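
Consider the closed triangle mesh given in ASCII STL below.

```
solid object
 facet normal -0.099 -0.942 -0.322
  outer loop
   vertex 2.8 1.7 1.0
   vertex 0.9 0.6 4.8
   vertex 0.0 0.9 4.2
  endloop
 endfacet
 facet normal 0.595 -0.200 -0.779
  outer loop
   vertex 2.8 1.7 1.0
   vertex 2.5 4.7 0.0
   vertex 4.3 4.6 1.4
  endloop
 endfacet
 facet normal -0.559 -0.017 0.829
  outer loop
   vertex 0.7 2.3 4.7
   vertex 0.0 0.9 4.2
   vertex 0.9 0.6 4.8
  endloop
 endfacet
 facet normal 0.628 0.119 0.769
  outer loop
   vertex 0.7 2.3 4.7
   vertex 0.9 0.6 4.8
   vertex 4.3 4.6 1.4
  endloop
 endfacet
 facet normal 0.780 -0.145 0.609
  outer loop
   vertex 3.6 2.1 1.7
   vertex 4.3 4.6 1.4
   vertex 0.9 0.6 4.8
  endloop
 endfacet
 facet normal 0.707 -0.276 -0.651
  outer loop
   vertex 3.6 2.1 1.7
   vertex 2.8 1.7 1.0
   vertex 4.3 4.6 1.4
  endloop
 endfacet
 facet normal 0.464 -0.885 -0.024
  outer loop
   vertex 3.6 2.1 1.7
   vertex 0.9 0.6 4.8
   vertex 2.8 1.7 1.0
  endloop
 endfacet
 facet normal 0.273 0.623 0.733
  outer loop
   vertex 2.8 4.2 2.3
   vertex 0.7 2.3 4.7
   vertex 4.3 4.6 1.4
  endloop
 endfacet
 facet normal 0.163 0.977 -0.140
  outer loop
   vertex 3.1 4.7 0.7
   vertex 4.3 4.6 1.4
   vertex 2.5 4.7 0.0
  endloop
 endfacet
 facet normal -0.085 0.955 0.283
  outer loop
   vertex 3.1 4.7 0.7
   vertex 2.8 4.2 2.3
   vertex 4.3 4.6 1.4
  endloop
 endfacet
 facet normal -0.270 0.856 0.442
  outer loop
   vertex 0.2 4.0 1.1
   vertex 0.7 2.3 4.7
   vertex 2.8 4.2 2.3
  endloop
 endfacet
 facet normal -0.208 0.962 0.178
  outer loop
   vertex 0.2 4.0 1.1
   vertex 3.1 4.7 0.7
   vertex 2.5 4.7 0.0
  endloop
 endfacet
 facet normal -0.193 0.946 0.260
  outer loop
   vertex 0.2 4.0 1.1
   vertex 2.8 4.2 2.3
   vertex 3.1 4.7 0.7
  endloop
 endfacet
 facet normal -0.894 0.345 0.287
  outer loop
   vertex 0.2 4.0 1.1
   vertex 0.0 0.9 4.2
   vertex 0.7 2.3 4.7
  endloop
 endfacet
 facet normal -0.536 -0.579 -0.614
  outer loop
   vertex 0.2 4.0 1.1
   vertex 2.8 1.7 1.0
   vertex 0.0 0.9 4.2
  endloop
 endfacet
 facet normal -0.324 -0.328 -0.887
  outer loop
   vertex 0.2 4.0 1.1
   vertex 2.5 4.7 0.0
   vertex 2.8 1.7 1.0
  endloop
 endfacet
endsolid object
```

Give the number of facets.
16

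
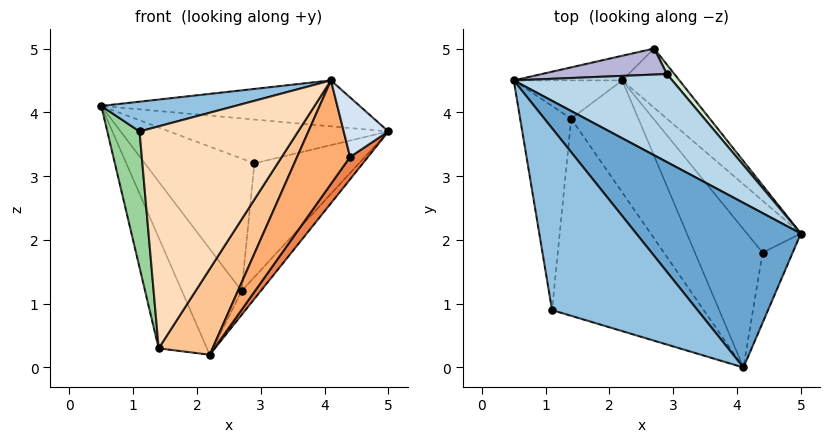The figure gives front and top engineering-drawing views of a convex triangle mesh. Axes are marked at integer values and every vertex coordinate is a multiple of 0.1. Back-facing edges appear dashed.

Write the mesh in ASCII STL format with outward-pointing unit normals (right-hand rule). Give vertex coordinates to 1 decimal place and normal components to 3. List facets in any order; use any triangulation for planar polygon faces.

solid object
 facet normal 0.223 0.262 0.939
  outer loop
   vertex 4.1 0.0 4.5
   vertex 5.0 2.1 3.7
   vertex 0.5 4.5 4.1
  endloop
 endfacet
 facet normal -0.298 -0.154 0.942
  outer loop
   vertex 1.1 0.9 3.7
   vertex 4.1 0.0 4.5
   vertex 0.5 4.5 4.1
  endloop
 endfacet
 facet normal 0.302 0.425 0.853
  outer loop
   vertex 2.9 4.6 3.2
   vertex 0.5 4.5 4.1
   vertex 5.0 2.1 3.7
  endloop
 endfacet
 facet normal 0.640 -0.497 -0.586
  outer loop
   vertex 4.4 1.8 3.3
   vertex 5.0 2.1 3.7
   vertex 4.1 0.0 4.5
  endloop
 endfacet
 facet normal 0.629 -0.307 -0.714
  outer loop
   vertex 4.4 1.8 3.3
   vertex 2.2 4.5 0.2
   vertex 5.0 2.1 3.7
  endloop
 endfacet
 facet normal 0.366 -0.558 -0.745
  outer loop
   vertex 4.4 1.8 3.3
   vertex 4.1 0.0 4.5
   vertex 2.2 4.5 0.2
  endloop
 endfacet
 facet normal 0.336 -0.573 -0.748
  outer loop
   vertex 1.4 3.9 0.3
   vertex 2.2 4.5 0.2
   vertex 4.1 0.0 4.5
  endloop
 endfacet
 facet normal -0.047 -0.747 -0.663
  outer loop
   vertex 1.4 3.9 0.3
   vertex 4.1 0.0 4.5
   vertex 1.1 0.9 3.7
  endloop
 endfacet
 facet normal -0.600 0.756 -0.261
  outer loop
   vertex 1.4 3.9 0.3
   vertex 0.5 4.5 4.1
   vertex 2.2 4.5 0.2
  endloop
 endfacet
 facet normal -0.968 -0.138 -0.208
  outer loop
   vertex 1.4 3.9 0.3
   vertex 1.1 0.9 3.7
   vertex 0.5 4.5 4.1
  endloop
 endfacet
 facet normal 0.829 0.210 -0.519
  outer loop
   vertex 2.7 5.0 1.2
   vertex 5.0 2.1 3.7
   vertex 2.2 4.5 0.2
  endloop
 endfacet
 facet normal 0.759 0.649 0.054
  outer loop
   vertex 2.7 5.0 1.2
   vertex 2.9 4.6 3.2
   vertex 5.0 2.1 3.7
  endloop
 endfacet
 facet normal -0.462 0.864 -0.201
  outer loop
   vertex 2.7 5.0 1.2
   vertex 2.2 4.5 0.2
   vertex 0.5 4.5 4.1
  endloop
 endfacet
 facet normal 0.032 0.981 0.193
  outer loop
   vertex 2.7 5.0 1.2
   vertex 0.5 4.5 4.1
   vertex 2.9 4.6 3.2
  endloop
 endfacet
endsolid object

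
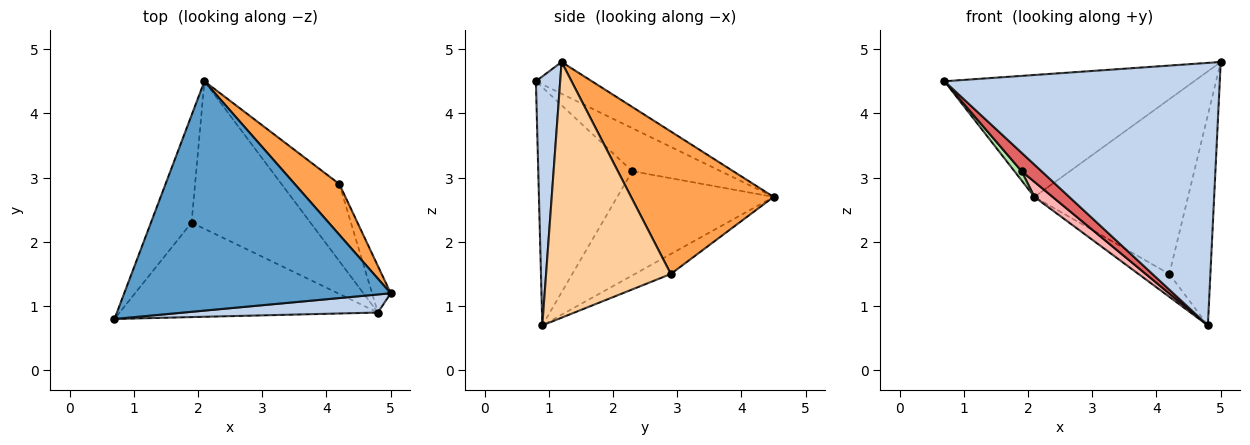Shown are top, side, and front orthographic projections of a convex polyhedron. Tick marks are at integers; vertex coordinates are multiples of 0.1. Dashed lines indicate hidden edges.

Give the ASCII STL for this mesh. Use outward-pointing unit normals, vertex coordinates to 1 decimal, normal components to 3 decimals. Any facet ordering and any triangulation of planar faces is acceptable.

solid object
 facet normal -0.105 0.467 0.878
  outer loop
   vertex 2.1 4.5 2.7
   vertex 0.7 0.8 4.5
   vertex 5.0 1.2 4.8
  endloop
 endfacet
 facet normal 0.088 -0.994 0.068
  outer loop
   vertex 4.8 0.9 0.7
   vertex 5.0 1.2 4.8
   vertex 0.7 0.8 4.5
  endloop
 endfacet
 facet normal 0.665 0.717 0.208
  outer loop
   vertex 4.2 2.9 1.5
   vertex 2.1 4.5 2.7
   vertex 5.0 1.2 4.8
  endloop
 endfacet
 facet normal 0.948 0.312 -0.069
  outer loop
   vertex 4.2 2.9 1.5
   vertex 5.0 1.2 4.8
   vertex 4.8 0.9 0.7
  endloop
 endfacet
 facet normal -0.315 0.270 -0.910
  outer loop
   vertex 4.2 2.9 1.5
   vertex 4.8 0.9 0.7
   vertex 2.1 4.5 2.7
  endloop
 endfacet
 facet normal -0.726 -0.059 -0.685
  outer loop
   vertex 1.9 2.3 3.1
   vertex 0.7 0.8 4.5
   vertex 2.1 4.5 2.7
  endloop
 endfacet
 facet normal -0.671 -0.142 -0.728
  outer loop
   vertex 1.9 2.3 3.1
   vertex 4.8 0.9 0.7
   vertex 0.7 0.8 4.5
  endloop
 endfacet
 facet normal -0.657 -0.077 -0.750
  outer loop
   vertex 1.9 2.3 3.1
   vertex 2.1 4.5 2.7
   vertex 4.8 0.9 0.7
  endloop
 endfacet
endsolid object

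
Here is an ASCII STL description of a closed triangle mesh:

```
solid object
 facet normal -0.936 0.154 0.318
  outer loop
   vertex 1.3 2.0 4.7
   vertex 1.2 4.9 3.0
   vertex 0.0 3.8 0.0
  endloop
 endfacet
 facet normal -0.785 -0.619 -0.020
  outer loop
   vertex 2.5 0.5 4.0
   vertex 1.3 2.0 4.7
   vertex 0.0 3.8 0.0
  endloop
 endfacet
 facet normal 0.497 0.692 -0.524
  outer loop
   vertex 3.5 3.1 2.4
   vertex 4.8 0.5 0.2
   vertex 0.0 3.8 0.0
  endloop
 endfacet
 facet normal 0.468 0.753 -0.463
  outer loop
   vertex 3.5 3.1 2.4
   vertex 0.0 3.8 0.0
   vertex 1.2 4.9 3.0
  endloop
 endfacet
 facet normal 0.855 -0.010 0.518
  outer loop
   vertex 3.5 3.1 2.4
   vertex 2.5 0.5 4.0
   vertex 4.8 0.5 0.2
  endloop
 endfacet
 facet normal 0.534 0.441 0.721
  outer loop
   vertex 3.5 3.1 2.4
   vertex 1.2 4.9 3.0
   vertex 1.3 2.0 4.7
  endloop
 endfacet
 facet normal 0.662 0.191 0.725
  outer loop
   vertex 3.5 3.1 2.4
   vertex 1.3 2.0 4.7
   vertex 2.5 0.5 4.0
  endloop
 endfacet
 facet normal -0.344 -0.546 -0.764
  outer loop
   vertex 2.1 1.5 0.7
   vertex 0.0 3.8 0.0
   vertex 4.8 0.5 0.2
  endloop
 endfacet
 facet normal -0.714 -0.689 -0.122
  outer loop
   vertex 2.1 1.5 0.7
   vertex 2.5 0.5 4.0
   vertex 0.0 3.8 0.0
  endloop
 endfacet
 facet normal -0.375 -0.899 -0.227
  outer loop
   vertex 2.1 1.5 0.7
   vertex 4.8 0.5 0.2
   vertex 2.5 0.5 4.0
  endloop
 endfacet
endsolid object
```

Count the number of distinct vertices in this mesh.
7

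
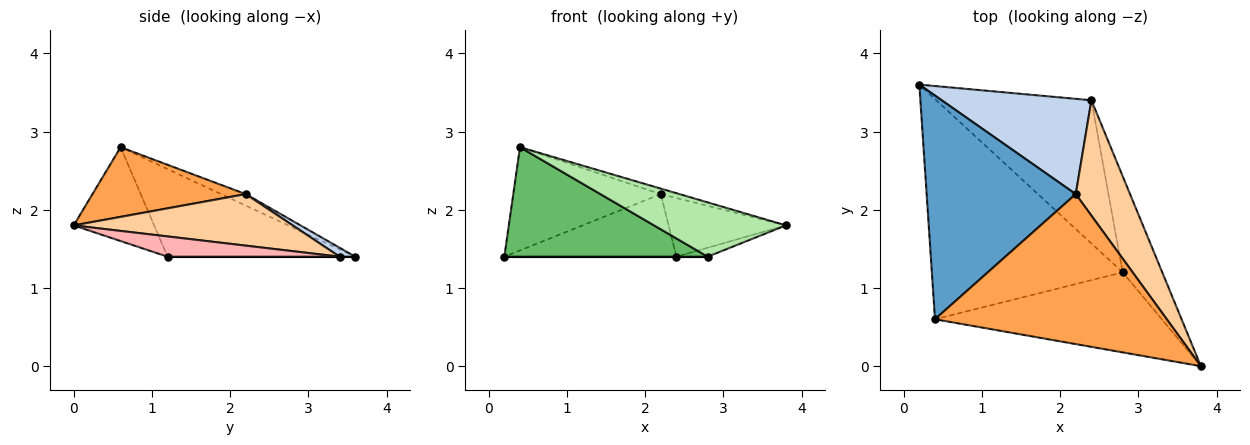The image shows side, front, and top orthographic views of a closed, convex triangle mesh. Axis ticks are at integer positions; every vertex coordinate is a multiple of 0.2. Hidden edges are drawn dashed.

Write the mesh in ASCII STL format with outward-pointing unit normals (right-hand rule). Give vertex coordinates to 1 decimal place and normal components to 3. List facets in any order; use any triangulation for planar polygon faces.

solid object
 facet normal -0.070 0.418 0.906
  outer loop
   vertex 2.2 2.2 2.2
   vertex 0.2 3.6 1.4
   vertex 0.4 0.6 2.8
  endloop
 endfacet
 facet normal 0.050 0.548 0.835
  outer loop
   vertex 2.2 2.2 2.2
   vertex 2.4 3.4 1.4
   vertex 0.2 3.6 1.4
  endloop
 endfacet
 facet normal 0.288 0.035 0.957
  outer loop
   vertex 2.2 2.2 2.2
   vertex 0.4 0.6 2.8
   vertex 3.8 0.0 1.8
  endloop
 endfacet
 facet normal 0.646 0.346 0.681
  outer loop
   vertex 2.2 2.2 2.2
   vertex 3.8 0.0 1.8
   vertex 2.4 3.4 1.4
  endloop
 endfacet
 facet normal -0.380 -0.412 -0.828
  outer loop
   vertex 2.8 1.2 1.4
   vertex 0.4 0.6 2.8
   vertex 0.2 3.6 1.4
  endloop
 endfacet
 facet normal -0.324 -0.531 -0.783
  outer loop
   vertex 2.8 1.2 1.4
   vertex 3.8 0.0 1.8
   vertex 0.4 0.6 2.8
  endloop
 endfacet
 facet normal 0.000 0.000 -1.000
  outer loop
   vertex 2.8 1.2 1.4
   vertex 0.2 3.6 1.4
   vertex 2.4 3.4 1.4
  endloop
 endfacet
 facet normal 0.454 0.083 -0.887
  outer loop
   vertex 2.8 1.2 1.4
   vertex 2.4 3.4 1.4
   vertex 3.8 0.0 1.8
  endloop
 endfacet
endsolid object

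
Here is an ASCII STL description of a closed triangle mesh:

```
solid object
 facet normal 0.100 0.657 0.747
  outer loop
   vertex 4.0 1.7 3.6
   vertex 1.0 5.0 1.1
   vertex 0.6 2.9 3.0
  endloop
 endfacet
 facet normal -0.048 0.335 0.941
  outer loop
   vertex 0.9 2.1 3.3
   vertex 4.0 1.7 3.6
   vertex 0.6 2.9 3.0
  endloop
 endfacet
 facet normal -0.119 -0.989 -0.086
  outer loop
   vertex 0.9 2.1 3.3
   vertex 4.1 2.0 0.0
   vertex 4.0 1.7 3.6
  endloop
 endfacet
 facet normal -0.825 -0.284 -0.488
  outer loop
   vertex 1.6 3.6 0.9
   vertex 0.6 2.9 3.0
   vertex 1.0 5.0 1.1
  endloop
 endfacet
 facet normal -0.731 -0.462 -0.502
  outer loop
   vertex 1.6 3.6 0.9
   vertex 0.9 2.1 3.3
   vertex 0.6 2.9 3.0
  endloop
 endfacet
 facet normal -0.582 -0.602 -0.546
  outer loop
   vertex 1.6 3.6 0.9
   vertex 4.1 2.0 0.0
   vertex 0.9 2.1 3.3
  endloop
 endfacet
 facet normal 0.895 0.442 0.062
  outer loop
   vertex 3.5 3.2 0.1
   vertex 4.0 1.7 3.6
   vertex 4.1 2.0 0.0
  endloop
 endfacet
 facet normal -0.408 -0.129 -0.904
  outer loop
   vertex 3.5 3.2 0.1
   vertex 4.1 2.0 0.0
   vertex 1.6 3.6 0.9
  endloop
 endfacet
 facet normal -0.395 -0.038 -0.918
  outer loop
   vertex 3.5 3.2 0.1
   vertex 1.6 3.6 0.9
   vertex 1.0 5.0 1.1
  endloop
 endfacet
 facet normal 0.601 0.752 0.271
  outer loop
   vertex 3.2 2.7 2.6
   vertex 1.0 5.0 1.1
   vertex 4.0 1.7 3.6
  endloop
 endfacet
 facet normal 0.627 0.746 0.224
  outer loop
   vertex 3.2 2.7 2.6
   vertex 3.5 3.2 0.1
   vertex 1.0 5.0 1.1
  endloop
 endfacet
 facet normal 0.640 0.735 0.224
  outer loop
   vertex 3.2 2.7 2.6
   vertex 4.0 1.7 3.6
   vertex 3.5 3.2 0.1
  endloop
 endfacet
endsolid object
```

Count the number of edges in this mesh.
18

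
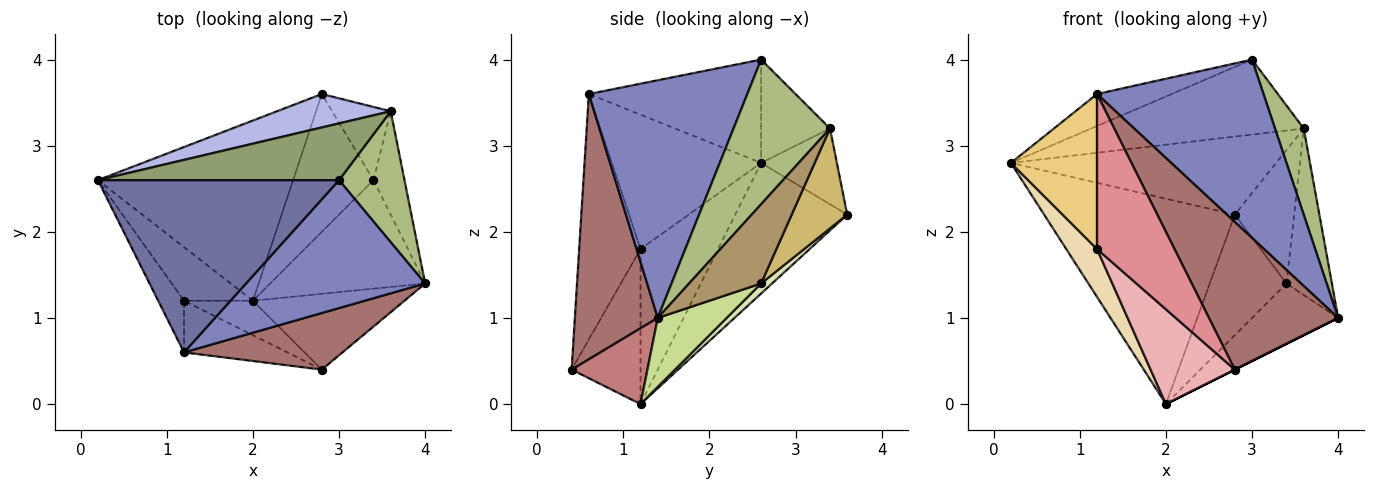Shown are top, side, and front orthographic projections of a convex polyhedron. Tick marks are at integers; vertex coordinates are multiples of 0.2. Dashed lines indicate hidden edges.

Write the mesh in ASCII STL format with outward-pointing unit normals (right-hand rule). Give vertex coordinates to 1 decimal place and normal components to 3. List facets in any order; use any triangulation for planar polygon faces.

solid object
 facet normal -0.388 0.168 0.906
  outer loop
   vertex 1.2 0.6 3.6
   vertex 3.0 2.6 4.0
   vertex 0.2 2.6 2.8
  endloop
 endfacet
 facet normal 0.612 -0.643 0.461
  outer loop
   vertex 1.2 0.6 3.6
   vertex 4.0 1.4 1.0
   vertex 3.0 2.6 4.0
  endloop
 endfacet
 facet normal -0.404 0.688 -0.603
  outer loop
   vertex 2.0 1.2 0.0
   vertex 0.2 2.6 2.8
   vertex 2.8 3.6 2.2
  endloop
 endfacet
 facet normal -0.254 0.889 0.381
  outer loop
   vertex 3.6 3.4 3.2
   vertex 2.8 3.6 2.2
   vertex 0.2 2.6 2.8
  endloop
 endfacet
 facet normal -0.250 0.772 0.584
  outer loop
   vertex 3.6 3.4 3.2
   vertex 0.2 2.6 2.8
   vertex 3.0 2.6 4.0
  endloop
 endfacet
 facet normal 0.879 -0.262 0.398
  outer loop
   vertex 3.6 3.4 3.2
   vertex 3.0 2.6 4.0
   vertex 4.0 1.4 1.0
  endloop
 endfacet
 facet normal 0.362 0.453 -0.815
  outer loop
   vertex 3.4 2.6 1.4
   vertex 4.0 1.4 1.0
   vertex 2.0 1.2 0.0
  endloop
 endfacet
 facet normal 0.094 0.656 -0.749
  outer loop
   vertex 3.4 2.6 1.4
   vertex 2.0 1.2 0.0
   vertex 2.8 3.6 2.2
  endloop
 endfacet
 facet normal 0.803 0.506 -0.314
  outer loop
   vertex 3.4 2.6 1.4
   vertex 3.6 3.4 3.2
   vertex 4.0 1.4 1.0
  endloop
 endfacet
 facet normal 0.634 0.678 -0.372
  outer loop
   vertex 3.4 2.6 1.4
   vertex 2.8 3.6 2.2
   vertex 3.6 3.4 3.2
  endloop
 endfacet
 facet normal -0.854 -0.493 -0.164
  outer loop
   vertex 1.2 1.2 1.8
   vertex 1.2 0.6 3.6
   vertex 0.2 2.6 2.8
  endloop
 endfacet
 facet normal -0.859 -0.341 -0.382
  outer loop
   vertex 1.2 1.2 1.8
   vertex 0.2 2.6 2.8
   vertex 2.0 1.2 0.0
  endloop
 endfacet
 facet normal 0.514 -0.801 0.307
  outer loop
   vertex 2.8 0.4 0.4
   vertex 4.0 1.4 1.0
   vertex 1.2 0.6 3.6
  endloop
 endfacet
 facet normal 0.447 0.000 -0.894
  outer loop
   vertex 2.8 0.4 0.4
   vertex 2.0 1.2 0.0
   vertex 4.0 1.4 1.0
  endloop
 endfacet
 facet normal -0.601 -0.759 -0.253
  outer loop
   vertex 2.8 0.4 0.4
   vertex 1.2 0.6 3.6
   vertex 1.2 1.2 1.8
  endloop
 endfacet
 facet normal -0.610 -0.745 -0.271
  outer loop
   vertex 2.8 0.4 0.4
   vertex 1.2 1.2 1.8
   vertex 2.0 1.2 0.0
  endloop
 endfacet
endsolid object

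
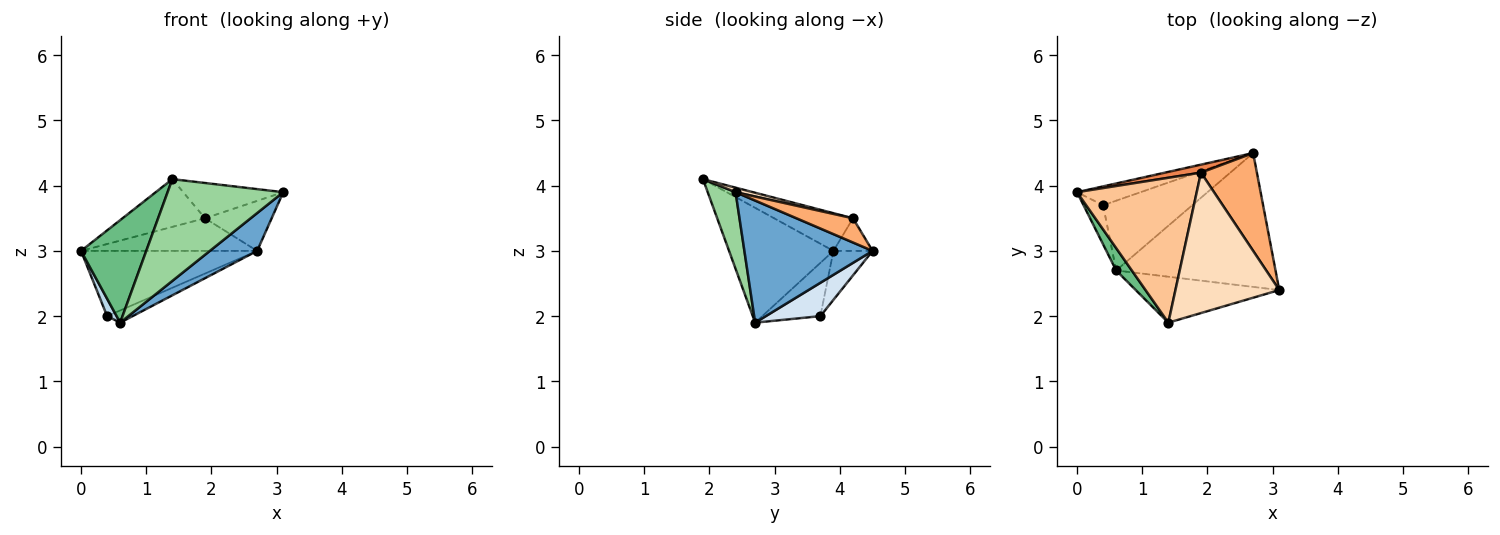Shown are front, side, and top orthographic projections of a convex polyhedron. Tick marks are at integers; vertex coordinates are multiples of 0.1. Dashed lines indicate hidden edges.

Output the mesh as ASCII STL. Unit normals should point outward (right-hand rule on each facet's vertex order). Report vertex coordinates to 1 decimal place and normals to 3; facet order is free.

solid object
 facet normal 0.593 -0.219 -0.775
  outer loop
   vertex 0.6 2.7 1.9
   vertex 2.7 4.5 3.0
   vertex 3.1 2.4 3.9
  endloop
 endfacet
 facet normal -0.209 0.940 -0.271
  outer loop
   vertex 0.4 3.7 2.0
   vertex 0.0 3.9 3.0
   vertex 2.7 4.5 3.0
  endloop
 endfacet
 facet normal -0.928 -0.151 -0.341
  outer loop
   vertex 0.4 3.7 2.0
   vertex 0.6 2.7 1.9
   vertex 0.0 3.9 3.0
  endloop
 endfacet
 facet normal 0.346 0.162 -0.924
  outer loop
   vertex 0.4 3.7 2.0
   vertex 2.7 4.5 3.0
   vertex 0.6 2.7 1.9
  endloop
 endfacet
 facet normal -0.211 0.950 0.232
  outer loop
   vertex 1.9 4.2 3.5
   vertex 2.7 4.5 3.0
   vertex 0.0 3.9 3.0
  endloop
 endfacet
 facet normal 0.360 0.425 0.831
  outer loop
   vertex 1.9 4.2 3.5
   vertex 3.1 2.4 3.9
   vertex 2.7 4.5 3.0
  endloop
 endfacet
 facet normal -0.287 0.300 0.910
  outer loop
   vertex 1.4 1.9 4.1
   vertex 1.9 4.2 3.5
   vertex 0.0 3.9 3.0
  endloop
 endfacet
 facet normal 0.042 0.244 0.969
  outer loop
   vertex 1.4 1.9 4.1
   vertex 3.1 2.4 3.9
   vertex 1.9 4.2 3.5
  endloop
 endfacet
 facet normal -0.842 -0.526 0.115
  outer loop
   vertex 1.4 1.9 4.1
   vertex 0.0 3.9 3.0
   vertex 0.6 2.7 1.9
  endloop
 endfacet
 facet normal 0.215 -0.890 -0.402
  outer loop
   vertex 1.4 1.9 4.1
   vertex 0.6 2.7 1.9
   vertex 3.1 2.4 3.9
  endloop
 endfacet
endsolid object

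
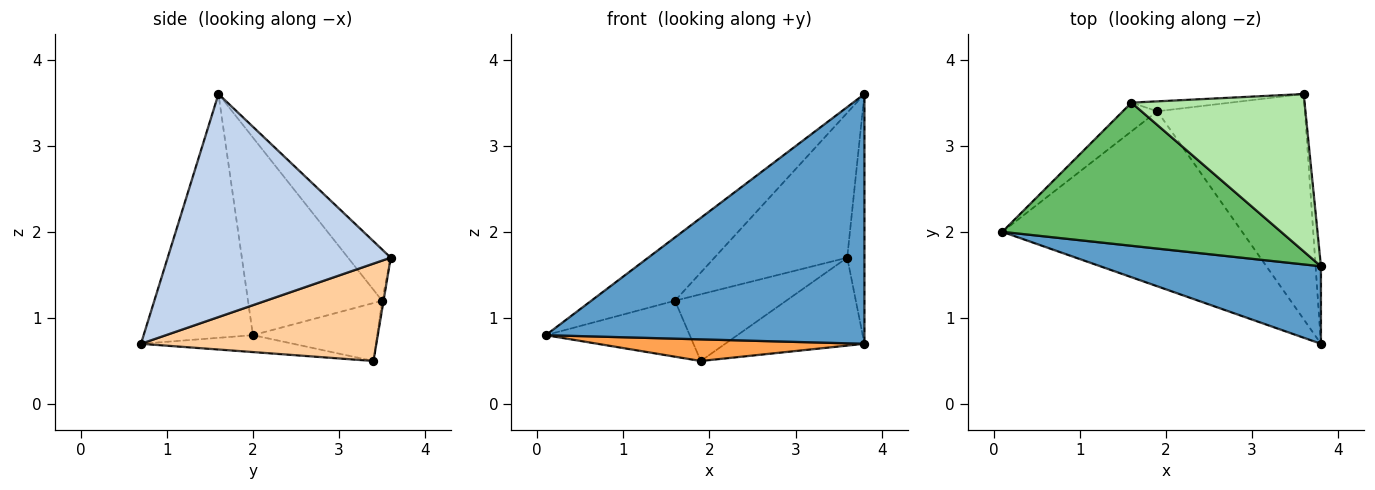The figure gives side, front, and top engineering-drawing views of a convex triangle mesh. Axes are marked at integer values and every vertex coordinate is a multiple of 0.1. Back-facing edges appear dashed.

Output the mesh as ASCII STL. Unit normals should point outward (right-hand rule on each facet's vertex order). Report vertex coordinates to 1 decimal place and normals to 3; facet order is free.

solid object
 facet normal -0.311 -0.908 0.282
  outer loop
   vertex 3.8 0.7 0.7
   vertex 3.8 1.6 3.6
   vertex 0.1 2.0 0.8
  endloop
 endfacet
 facet normal 0.997 0.077 -0.024
  outer loop
   vertex 3.8 0.7 0.7
   vertex 3.6 3.6 1.7
   vertex 3.8 1.6 3.6
  endloop
 endfacet
 facet normal -0.070 -0.122 -0.990
  outer loop
   vertex 1.9 3.4 0.5
   vertex 3.8 0.7 0.7
   vertex 0.1 2.0 0.8
  endloop
 endfacet
 facet normal 0.524 0.310 -0.794
  outer loop
   vertex 1.9 3.4 0.5
   vertex 3.6 3.6 1.7
   vertex 3.8 0.7 0.7
  endloop
 endfacet
 facet normal -0.544 0.339 0.767
  outer loop
   vertex 1.6 3.5 1.2
   vertex 0.1 2.0 0.8
   vertex 3.8 1.6 3.6
  endloop
 endfacet
 facet normal -0.213 0.662 0.719
  outer loop
   vertex 1.6 3.5 1.2
   vertex 3.8 1.6 3.6
   vertex 3.6 3.6 1.7
  endloop
 endfacet
 facet normal -0.609 0.706 -0.362
  outer loop
   vertex 1.6 3.5 1.2
   vertex 1.9 3.4 0.5
   vertex 0.1 2.0 0.8
  endloop
 endfacet
 facet normal -0.013 0.989 -0.147
  outer loop
   vertex 1.6 3.5 1.2
   vertex 3.6 3.6 1.7
   vertex 1.9 3.4 0.5
  endloop
 endfacet
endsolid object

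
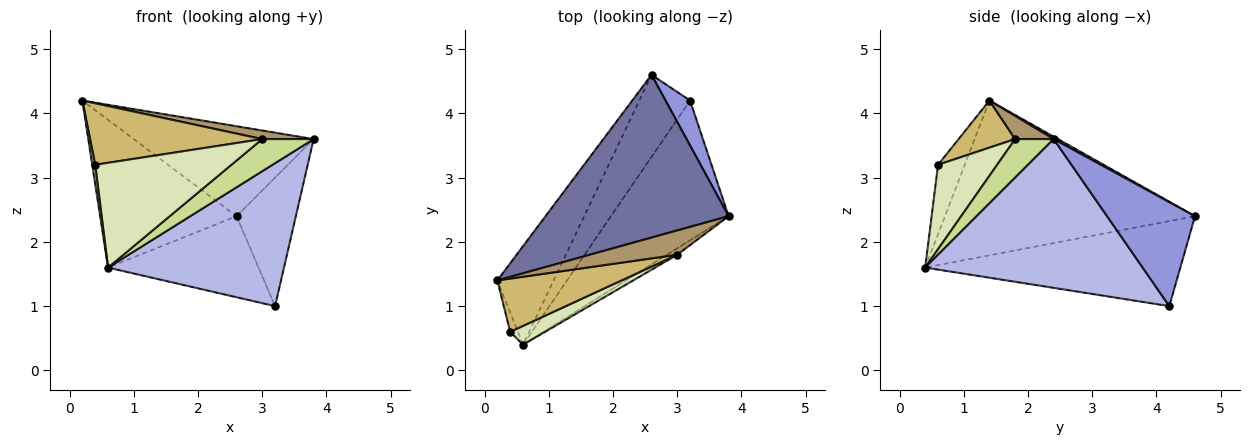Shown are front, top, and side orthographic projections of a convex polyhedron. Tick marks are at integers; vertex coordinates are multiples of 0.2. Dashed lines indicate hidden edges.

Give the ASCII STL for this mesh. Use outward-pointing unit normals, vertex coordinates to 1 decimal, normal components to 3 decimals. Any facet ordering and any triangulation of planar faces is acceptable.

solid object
 facet normal 0.012 0.484 0.875
  outer loop
   vertex 2.6 4.6 2.4
   vertex 0.2 1.4 4.2
   vertex 3.8 2.4 3.6
  endloop
 endfacet
 facet normal -0.836 0.456 -0.304
  outer loop
   vertex 0.6 0.4 1.6
   vertex 0.2 1.4 4.2
   vertex 2.6 4.6 2.4
  endloop
 endfacet
 facet normal 0.814 0.549 0.192
  outer loop
   vertex 3.2 4.2 1.0
   vertex 2.6 4.6 2.4
   vertex 3.8 2.4 3.6
  endloop
 endfacet
 facet normal 0.662 -0.536 -0.524
  outer loop
   vertex 3.2 4.2 1.0
   vertex 3.8 2.4 3.6
   vertex 0.6 0.4 1.6
  endloop
 endfacet
 facet normal -0.766 0.452 -0.457
  outer loop
   vertex 3.2 4.2 1.0
   vertex 0.6 0.4 1.6
   vertex 2.6 4.6 2.4
  endloop
 endfacet
 facet normal -0.988 -0.110 -0.110
  outer loop
   vertex 0.4 0.6 3.2
   vertex 0.2 1.4 4.2
   vertex 0.6 0.4 1.6
  endloop
 endfacet
 facet normal 0.592 -0.790 -0.158
  outer loop
   vertex 3.0 1.8 3.6
   vertex 0.6 0.4 1.6
   vertex 3.8 2.4 3.6
  endloop
 endfacet
 facet normal 0.393 -0.905 0.162
  outer loop
   vertex 3.0 1.8 3.6
   vertex 0.4 0.6 3.2
   vertex 0.6 0.4 1.6
  endloop
 endfacet
 facet normal 0.242 -0.323 0.915
  outer loop
   vertex 3.0 1.8 3.6
   vertex 3.8 2.4 3.6
   vertex 0.2 1.4 4.2
  endloop
 endfacet
 facet normal 0.241 -0.734 0.635
  outer loop
   vertex 3.0 1.8 3.6
   vertex 0.2 1.4 4.2
   vertex 0.4 0.6 3.2
  endloop
 endfacet
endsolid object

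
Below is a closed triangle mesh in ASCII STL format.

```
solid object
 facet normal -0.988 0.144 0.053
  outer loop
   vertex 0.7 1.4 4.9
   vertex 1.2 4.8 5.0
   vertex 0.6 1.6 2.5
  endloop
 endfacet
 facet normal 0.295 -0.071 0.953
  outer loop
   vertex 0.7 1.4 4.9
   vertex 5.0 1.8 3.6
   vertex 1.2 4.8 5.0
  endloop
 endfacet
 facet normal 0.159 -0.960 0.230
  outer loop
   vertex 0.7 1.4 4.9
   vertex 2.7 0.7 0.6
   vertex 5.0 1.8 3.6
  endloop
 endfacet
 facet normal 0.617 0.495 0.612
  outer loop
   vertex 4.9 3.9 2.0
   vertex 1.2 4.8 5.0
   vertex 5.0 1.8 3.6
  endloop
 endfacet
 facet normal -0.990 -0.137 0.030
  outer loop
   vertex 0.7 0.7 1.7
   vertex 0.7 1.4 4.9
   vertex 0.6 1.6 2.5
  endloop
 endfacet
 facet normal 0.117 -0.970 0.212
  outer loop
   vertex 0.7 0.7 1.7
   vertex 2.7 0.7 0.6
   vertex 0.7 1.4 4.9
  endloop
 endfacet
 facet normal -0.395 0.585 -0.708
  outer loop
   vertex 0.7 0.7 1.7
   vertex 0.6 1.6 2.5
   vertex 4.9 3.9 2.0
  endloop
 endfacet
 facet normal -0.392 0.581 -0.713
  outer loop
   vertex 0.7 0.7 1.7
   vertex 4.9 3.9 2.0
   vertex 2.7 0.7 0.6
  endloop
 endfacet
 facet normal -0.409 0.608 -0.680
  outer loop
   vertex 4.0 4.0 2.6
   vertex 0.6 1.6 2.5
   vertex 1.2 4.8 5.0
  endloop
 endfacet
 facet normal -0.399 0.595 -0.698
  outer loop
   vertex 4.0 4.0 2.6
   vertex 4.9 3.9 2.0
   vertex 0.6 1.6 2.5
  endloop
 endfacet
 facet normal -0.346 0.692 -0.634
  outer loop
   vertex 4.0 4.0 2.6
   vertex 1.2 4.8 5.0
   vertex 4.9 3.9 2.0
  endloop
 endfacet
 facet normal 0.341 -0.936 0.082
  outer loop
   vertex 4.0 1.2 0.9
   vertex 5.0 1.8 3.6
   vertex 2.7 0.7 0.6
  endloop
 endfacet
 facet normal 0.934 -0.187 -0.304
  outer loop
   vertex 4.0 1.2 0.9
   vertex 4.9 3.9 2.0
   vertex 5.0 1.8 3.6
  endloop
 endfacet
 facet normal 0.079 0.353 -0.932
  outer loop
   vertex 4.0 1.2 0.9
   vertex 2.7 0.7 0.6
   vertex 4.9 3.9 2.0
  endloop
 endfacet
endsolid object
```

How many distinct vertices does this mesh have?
9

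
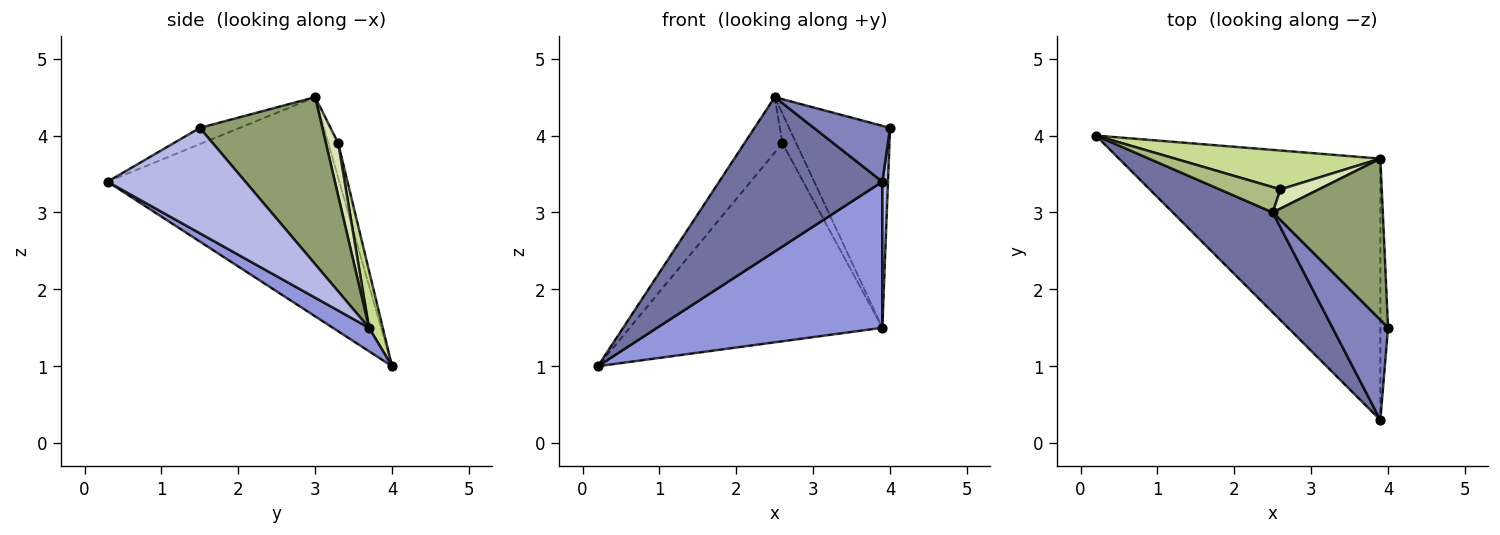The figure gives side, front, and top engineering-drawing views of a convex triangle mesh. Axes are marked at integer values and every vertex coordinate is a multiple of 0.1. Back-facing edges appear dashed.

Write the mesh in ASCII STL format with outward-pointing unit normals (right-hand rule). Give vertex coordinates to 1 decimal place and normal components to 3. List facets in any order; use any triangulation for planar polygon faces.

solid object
 facet normal -0.766 -0.540 0.349
  outer loop
   vertex 2.5 3.0 4.5
   vertex 0.2 4.0 1.0
   vertex 3.9 0.3 3.4
  endloop
 endfacet
 facet normal -0.247 -0.473 0.846
  outer loop
   vertex 2.5 3.0 4.5
   vertex 3.9 0.3 3.4
   vertex 4.0 1.5 4.1
  endloop
 endfacet
 facet normal 0.078 -0.486 -0.870
  outer loop
   vertex 3.9 3.7 1.5
   vertex 3.9 0.3 3.4
   vertex 0.2 4.0 1.0
  endloop
 endfacet
 facet normal 0.997 -0.041 -0.073
  outer loop
   vertex 3.9 3.7 1.5
   vertex 4.0 1.5 4.1
   vertex 3.9 0.3 3.4
  endloop
 endfacet
 facet normal 0.688 0.567 0.453
  outer loop
   vertex 3.9 3.7 1.5
   vertex 2.5 3.0 4.5
   vertex 4.0 1.5 4.1
  endloop
 endfacet
 facet normal -0.230 0.885 0.404
  outer loop
   vertex 2.6 3.3 3.9
   vertex 0.2 4.0 1.0
   vertex 2.5 3.0 4.5
  endloop
 endfacet
 facet normal 0.053 0.980 0.192
  outer loop
   vertex 2.6 3.3 3.9
   vertex 3.9 3.7 1.5
   vertex 0.2 4.0 1.0
  endloop
 endfacet
 facet normal 0.598 0.673 0.436
  outer loop
   vertex 2.6 3.3 3.9
   vertex 2.5 3.0 4.5
   vertex 3.9 3.7 1.5
  endloop
 endfacet
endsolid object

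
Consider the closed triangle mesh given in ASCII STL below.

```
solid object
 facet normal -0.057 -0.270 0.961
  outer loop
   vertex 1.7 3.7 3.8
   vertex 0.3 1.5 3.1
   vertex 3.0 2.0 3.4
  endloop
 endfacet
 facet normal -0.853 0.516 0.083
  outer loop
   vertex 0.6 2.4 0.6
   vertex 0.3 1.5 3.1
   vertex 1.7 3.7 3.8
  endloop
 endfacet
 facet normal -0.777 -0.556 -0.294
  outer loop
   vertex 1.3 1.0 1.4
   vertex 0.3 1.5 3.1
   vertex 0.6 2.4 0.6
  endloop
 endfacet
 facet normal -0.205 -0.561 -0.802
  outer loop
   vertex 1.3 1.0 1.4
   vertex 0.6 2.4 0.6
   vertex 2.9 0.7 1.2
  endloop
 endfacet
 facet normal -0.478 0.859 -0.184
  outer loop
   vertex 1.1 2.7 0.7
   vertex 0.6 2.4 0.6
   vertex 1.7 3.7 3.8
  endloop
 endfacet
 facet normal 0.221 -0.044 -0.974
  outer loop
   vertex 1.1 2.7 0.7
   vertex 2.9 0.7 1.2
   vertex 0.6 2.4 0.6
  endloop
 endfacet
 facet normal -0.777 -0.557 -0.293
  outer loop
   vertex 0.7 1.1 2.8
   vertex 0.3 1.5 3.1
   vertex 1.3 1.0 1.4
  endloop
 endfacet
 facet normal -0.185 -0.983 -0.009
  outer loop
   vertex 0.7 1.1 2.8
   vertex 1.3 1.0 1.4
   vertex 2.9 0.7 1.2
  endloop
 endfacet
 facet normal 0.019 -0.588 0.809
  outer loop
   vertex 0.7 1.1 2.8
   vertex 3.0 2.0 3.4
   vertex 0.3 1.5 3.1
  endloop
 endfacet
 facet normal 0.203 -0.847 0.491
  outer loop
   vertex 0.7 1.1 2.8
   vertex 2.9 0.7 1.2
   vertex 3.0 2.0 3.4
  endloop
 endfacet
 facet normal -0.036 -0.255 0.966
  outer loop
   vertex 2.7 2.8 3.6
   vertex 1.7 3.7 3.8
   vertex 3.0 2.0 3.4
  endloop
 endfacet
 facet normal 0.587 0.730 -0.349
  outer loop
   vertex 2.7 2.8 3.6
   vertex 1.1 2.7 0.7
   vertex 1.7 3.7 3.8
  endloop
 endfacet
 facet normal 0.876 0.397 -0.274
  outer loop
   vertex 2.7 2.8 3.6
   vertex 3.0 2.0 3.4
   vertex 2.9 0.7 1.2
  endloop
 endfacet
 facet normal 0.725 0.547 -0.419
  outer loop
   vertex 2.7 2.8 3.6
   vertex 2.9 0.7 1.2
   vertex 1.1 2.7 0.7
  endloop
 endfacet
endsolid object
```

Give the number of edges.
21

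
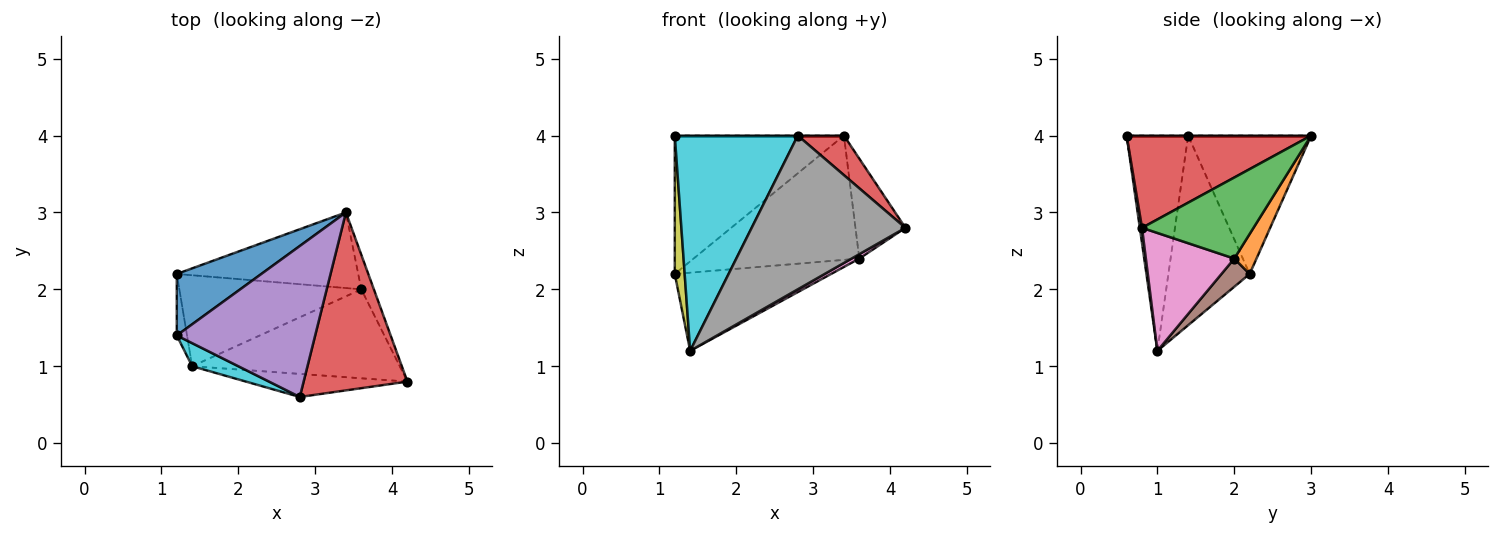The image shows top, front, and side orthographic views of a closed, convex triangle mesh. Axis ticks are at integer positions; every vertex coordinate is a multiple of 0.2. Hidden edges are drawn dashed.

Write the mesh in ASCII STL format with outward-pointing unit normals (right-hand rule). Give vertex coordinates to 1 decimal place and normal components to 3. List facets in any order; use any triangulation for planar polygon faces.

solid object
 facet normal -0.554 0.761 0.338
  outer loop
   vertex 1.2 1.4 4.0
   vertex 3.4 3.0 4.0
   vertex 1.2 2.2 2.2
  endloop
 endfacet
 facet normal 0.114 0.849 -0.516
  outer loop
   vertex 3.6 2.0 2.4
   vertex 1.2 2.2 2.2
   vertex 3.4 3.0 4.0
  endloop
 endfacet
 facet normal 0.903 0.405 -0.140
  outer loop
   vertex 3.6 2.0 2.4
   vertex 3.4 3.0 4.0
   vertex 4.2 0.8 2.8
  endloop
 endfacet
 facet normal 0.655 -0.164 0.737
  outer loop
   vertex 2.8 0.6 4.0
   vertex 4.2 0.8 2.8
   vertex 3.4 3.0 4.0
  endloop
 endfacet
 facet normal 0.000 0.000 1.000
  outer loop
   vertex 2.8 0.6 4.0
   vertex 3.4 3.0 4.0
   vertex 1.2 1.4 4.0
  endloop
 endfacet
 facet normal 0.117 0.647 -0.753
  outer loop
   vertex 1.4 1.0 1.2
   vertex 1.2 2.2 2.2
   vertex 3.6 2.0 2.4
  endloop
 endfacet
 facet normal 0.493 -0.043 -0.869
  outer loop
   vertex 1.4 1.0 1.2
   vertex 3.6 2.0 2.4
   vertex 4.2 0.8 2.8
  endloop
 endfacet
 facet normal 0.014 -0.989 -0.148
  outer loop
   vertex 1.4 1.0 1.2
   vertex 4.2 0.8 2.8
   vertex 2.8 0.6 4.0
  endloop
 endfacet
 facet normal -0.991 -0.121 -0.054
  outer loop
   vertex 1.4 1.0 1.2
   vertex 1.2 1.4 4.0
   vertex 1.2 2.2 2.2
  endloop
 endfacet
 facet normal -0.445 -0.890 0.095
  outer loop
   vertex 1.4 1.0 1.2
   vertex 2.8 0.6 4.0
   vertex 1.2 1.4 4.0
  endloop
 endfacet
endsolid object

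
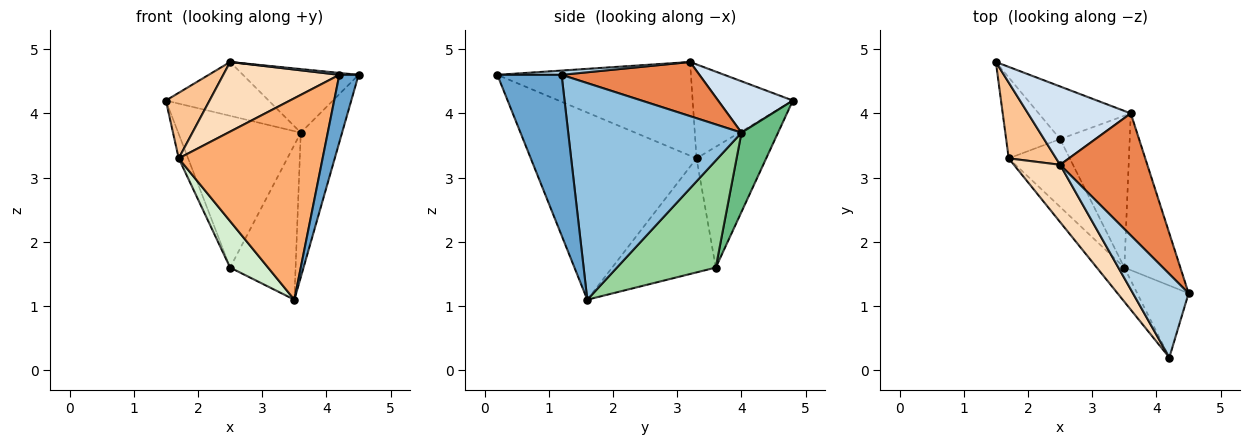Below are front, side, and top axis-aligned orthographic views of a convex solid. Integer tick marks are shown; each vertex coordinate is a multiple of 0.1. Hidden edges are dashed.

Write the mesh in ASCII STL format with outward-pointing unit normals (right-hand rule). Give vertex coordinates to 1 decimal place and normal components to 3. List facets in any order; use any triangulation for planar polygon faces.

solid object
 facet normal 0.916 -0.275 -0.293
  outer loop
   vertex 3.5 1.6 1.1
   vertex 4.5 1.2 4.6
   vertex 4.2 0.2 4.6
  endloop
 endfacet
 facet normal 0.943 0.225 -0.244
  outer loop
   vertex 3.6 4.0 3.7
   vertex 4.5 1.2 4.6
   vertex 3.5 1.6 1.1
  endloop
 endfacet
 facet normal 0.077 -0.023 0.997
  outer loop
   vertex 2.5 3.2 4.8
   vertex 4.2 0.2 4.6
   vertex 4.5 1.2 4.6
  endloop
 endfacet
 facet normal 0.381 0.524 0.762
  outer loop
   vertex 2.5 3.2 4.8
   vertex 3.6 4.0 3.7
   vertex 1.5 4.8 4.2
  endloop
 endfacet
 facet normal 0.482 0.405 0.777
  outer loop
   vertex 2.5 3.2 4.8
   vertex 4.5 1.2 4.6
   vertex 3.6 4.0 3.7
  endloop
 endfacet
 facet normal -0.750 -0.652 -0.111
  outer loop
   vertex 1.7 3.3 3.3
   vertex 3.5 1.6 1.1
   vertex 4.2 0.2 4.6
  endloop
 endfacet
 facet normal -0.832 -0.363 0.420
  outer loop
   vertex 1.7 3.3 3.3
   vertex 2.5 3.2 4.8
   vertex 1.5 4.8 4.2
  endloop
 endfacet
 facet normal -0.790 -0.474 0.390
  outer loop
   vertex 1.7 3.3 3.3
   vertex 4.2 0.2 4.6
   vertex 2.5 3.2 4.8
  endloop
 endfacet
 facet normal 0.271 0.909 -0.315
  outer loop
   vertex 2.5 3.6 1.6
   vertex 1.5 4.8 4.2
   vertex 3.6 4.0 3.7
  endloop
 endfacet
 facet normal 0.733 0.486 -0.476
  outer loop
   vertex 2.5 3.6 1.6
   vertex 3.6 4.0 3.7
   vertex 3.5 1.6 1.1
  endloop
 endfacet
 facet normal -0.906 0.122 -0.405
  outer loop
   vertex 2.5 3.6 1.6
   vertex 1.7 3.3 3.3
   vertex 1.5 4.8 4.2
  endloop
 endfacet
 facet normal -0.839 -0.307 -0.449
  outer loop
   vertex 2.5 3.6 1.6
   vertex 3.5 1.6 1.1
   vertex 1.7 3.3 3.3
  endloop
 endfacet
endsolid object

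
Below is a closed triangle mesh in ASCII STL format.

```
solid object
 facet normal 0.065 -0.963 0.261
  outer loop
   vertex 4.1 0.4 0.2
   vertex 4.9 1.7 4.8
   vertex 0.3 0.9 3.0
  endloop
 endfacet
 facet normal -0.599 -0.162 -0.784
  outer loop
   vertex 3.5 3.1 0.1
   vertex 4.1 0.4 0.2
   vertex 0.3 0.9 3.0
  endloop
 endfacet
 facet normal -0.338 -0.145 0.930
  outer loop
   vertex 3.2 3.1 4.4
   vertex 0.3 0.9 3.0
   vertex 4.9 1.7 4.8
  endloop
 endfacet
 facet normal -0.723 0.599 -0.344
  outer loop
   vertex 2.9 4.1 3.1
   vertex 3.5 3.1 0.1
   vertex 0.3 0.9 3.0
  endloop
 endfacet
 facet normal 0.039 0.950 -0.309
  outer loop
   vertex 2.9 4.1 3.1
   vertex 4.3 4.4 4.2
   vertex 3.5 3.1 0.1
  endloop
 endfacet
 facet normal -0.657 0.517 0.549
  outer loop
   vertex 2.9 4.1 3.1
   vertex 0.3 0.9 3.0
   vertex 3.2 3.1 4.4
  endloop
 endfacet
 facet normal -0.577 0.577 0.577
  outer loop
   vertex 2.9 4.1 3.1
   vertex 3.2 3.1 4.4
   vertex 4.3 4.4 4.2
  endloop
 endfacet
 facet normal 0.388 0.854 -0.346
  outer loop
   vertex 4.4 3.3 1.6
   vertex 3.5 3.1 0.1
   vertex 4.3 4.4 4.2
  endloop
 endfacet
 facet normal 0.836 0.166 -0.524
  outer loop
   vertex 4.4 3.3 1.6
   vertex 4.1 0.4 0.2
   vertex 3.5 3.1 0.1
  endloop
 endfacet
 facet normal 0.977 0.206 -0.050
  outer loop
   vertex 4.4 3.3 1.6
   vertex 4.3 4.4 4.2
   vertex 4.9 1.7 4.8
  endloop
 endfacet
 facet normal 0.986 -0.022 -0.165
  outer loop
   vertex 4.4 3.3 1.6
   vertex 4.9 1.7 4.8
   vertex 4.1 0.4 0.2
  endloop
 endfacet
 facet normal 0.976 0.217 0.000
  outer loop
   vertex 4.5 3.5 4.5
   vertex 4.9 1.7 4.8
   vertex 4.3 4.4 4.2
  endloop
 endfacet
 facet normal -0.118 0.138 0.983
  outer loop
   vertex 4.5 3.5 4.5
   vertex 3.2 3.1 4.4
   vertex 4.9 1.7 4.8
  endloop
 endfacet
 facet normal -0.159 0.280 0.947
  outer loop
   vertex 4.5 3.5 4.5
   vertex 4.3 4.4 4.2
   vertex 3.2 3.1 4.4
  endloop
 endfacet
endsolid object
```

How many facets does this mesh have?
14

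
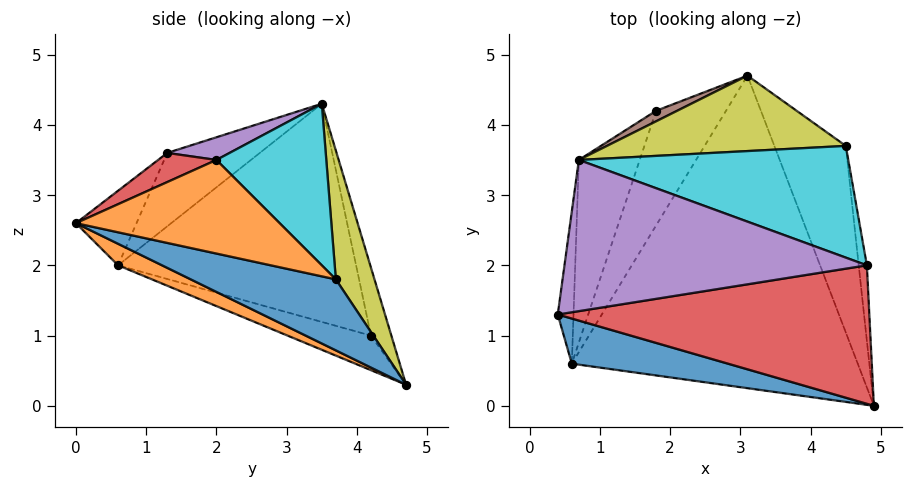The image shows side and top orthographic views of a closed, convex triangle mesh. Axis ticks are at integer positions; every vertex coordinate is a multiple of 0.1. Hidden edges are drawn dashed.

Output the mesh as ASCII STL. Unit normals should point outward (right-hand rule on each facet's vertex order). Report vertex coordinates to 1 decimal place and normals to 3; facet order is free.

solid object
 facet normal -0.179 -0.909 0.375
  outer loop
   vertex 0.6 0.6 2.0
   vertex 4.9 0.0 2.6
   vertex 0.4 1.3 3.6
  endloop
 endfacet
 facet normal 0.068 -0.417 -0.906
  outer loop
   vertex 0.6 0.6 2.0
   vertex 3.1 4.7 0.3
   vertex 4.9 0.0 2.6
  endloop
 endfacet
 facet normal -0.959 0.196 -0.206
  outer loop
   vertex 0.6 0.6 2.0
   vertex 0.4 1.3 3.6
   vertex 0.7 3.5 4.3
  endloop
 endfacet
 facet normal 0.085 -0.405 0.910
  outer loop
   vertex 4.8 2.0 3.5
   vertex 0.4 1.3 3.6
   vertex 4.9 0.0 2.6
  endloop
 endfacet
 facet normal 0.071 -0.311 0.948
  outer loop
   vertex 4.8 2.0 3.5
   vertex 0.7 3.5 4.3
   vertex 0.4 1.3 3.6
  endloop
 endfacet
 facet normal -0.312 0.945 0.097
  outer loop
   vertex 1.8 4.2 1.0
   vertex 0.7 3.5 4.3
   vertex 3.1 4.7 0.3
  endloop
 endfacet
 facet normal -0.441 -0.101 -0.892
  outer loop
   vertex 1.8 4.2 1.0
   vertex 3.1 4.7 0.3
   vertex 0.6 0.6 2.0
  endloop
 endfacet
 facet normal -0.935 0.239 -0.261
  outer loop
   vertex 1.8 4.2 1.0
   vertex 0.6 0.6 2.0
   vertex 0.7 3.5 4.3
  endloop
 endfacet
 facet normal 0.214 0.893 0.396
  outer loop
   vertex 4.5 3.7 1.8
   vertex 3.1 4.7 0.3
   vertex 0.7 3.5 4.3
  endloop
 endfacet
 facet normal 0.373 0.688 0.622
  outer loop
   vertex 4.5 3.7 1.8
   vertex 0.7 3.5 4.3
   vertex 4.8 2.0 3.5
  endloop
 endfacet
 facet normal 0.703 -0.077 -0.707
  outer loop
   vertex 4.5 3.7 1.8
   vertex 4.9 0.0 2.6
   vertex 3.1 4.7 0.3
  endloop
 endfacet
 facet normal 0.992 0.089 -0.087
  outer loop
   vertex 4.5 3.7 1.8
   vertex 4.8 2.0 3.5
   vertex 4.9 0.0 2.6
  endloop
 endfacet
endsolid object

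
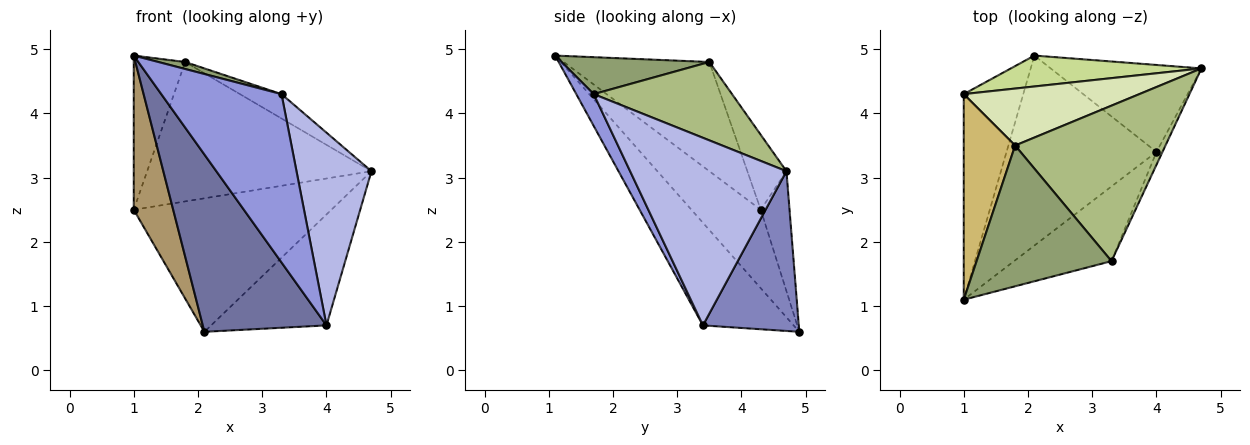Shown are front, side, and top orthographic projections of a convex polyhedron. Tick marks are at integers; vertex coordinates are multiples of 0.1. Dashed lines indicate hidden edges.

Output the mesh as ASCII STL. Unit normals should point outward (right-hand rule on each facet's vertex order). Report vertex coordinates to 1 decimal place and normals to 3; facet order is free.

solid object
 facet normal -0.447 -0.610 -0.654
  outer loop
   vertex 4.0 3.4 0.7
   vertex 1.0 1.1 4.9
   vertex 2.1 4.9 0.6
  endloop
 endfacet
 facet normal 0.547 0.659 -0.516
  outer loop
   vertex 4.0 3.4 0.7
   vertex 2.1 4.9 0.6
   vertex 4.7 4.7 3.1
  endloop
 endfacet
 facet normal 0.131 -0.906 -0.402
  outer loop
   vertex 3.3 1.7 4.3
   vertex 1.0 1.1 4.9
   vertex 4.0 3.4 0.7
  endloop
 endfacet
 facet normal 0.901 -0.432 -0.029
  outer loop
   vertex 3.3 1.7 4.3
   vertex 4.0 3.4 0.7
   vertex 4.7 4.7 3.1
  endloop
 endfacet
 facet normal 0.264 -0.048 0.963
  outer loop
   vertex 3.3 1.7 4.3
   vertex 1.8 3.5 4.8
   vertex 1.0 1.1 4.9
  endloop
 endfacet
 facet normal 0.458 0.138 0.878
  outer loop
   vertex 3.3 1.7 4.3
   vertex 4.7 4.7 3.1
   vertex 1.8 3.5 4.8
  endloop
 endfacet
 facet normal -0.140 0.965 0.223
  outer loop
   vertex 1.0 4.3 2.5
   vertex 4.7 4.7 3.1
   vertex 2.1 4.9 0.6
  endloop
 endfacet
 facet normal -0.159 0.914 0.373
  outer loop
   vertex 1.0 4.3 2.5
   vertex 1.8 3.5 4.8
   vertex 4.7 4.7 3.1
  endloop
 endfacet
 facet normal -0.726 -0.413 -0.550
  outer loop
   vertex 1.0 4.3 2.5
   vertex 2.1 4.9 0.6
   vertex 1.0 1.1 4.9
  endloop
 endfacet
 facet normal -0.862 0.304 0.406
  outer loop
   vertex 1.0 4.3 2.5
   vertex 1.0 1.1 4.9
   vertex 1.8 3.5 4.8
  endloop
 endfacet
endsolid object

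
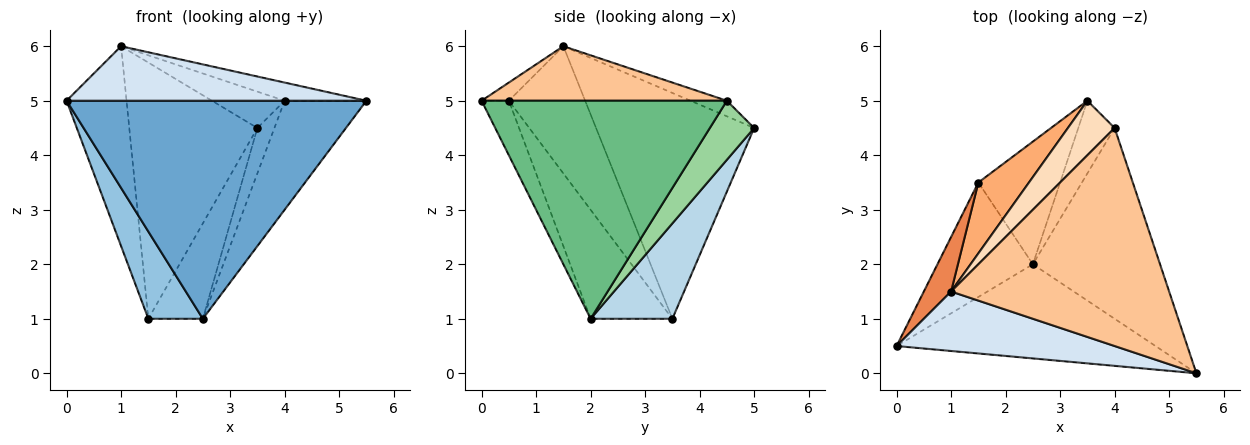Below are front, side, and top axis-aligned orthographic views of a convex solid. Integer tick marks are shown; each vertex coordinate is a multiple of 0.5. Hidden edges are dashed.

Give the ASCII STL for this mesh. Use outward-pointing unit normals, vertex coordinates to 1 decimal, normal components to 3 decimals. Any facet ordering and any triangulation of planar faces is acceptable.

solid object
 facet normal -0.083 -0.915 -0.395
  outer loop
   vertex 2.5 2.0 1.0
   vertex 5.5 0.0 5.0
   vertex 0.0 0.5 5.0
  endloop
 endfacet
 facet normal -0.673 -0.448 -0.589
  outer loop
   vertex 1.5 3.5 1.0
   vertex 2.5 2.0 1.0
   vertex 0.0 0.5 5.0
  endloop
 endfacet
 facet normal 0.677 0.452 -0.581
  outer loop
   vertex 1.5 3.5 1.0
   vertex 3.5 5.0 4.5
   vertex 2.5 2.0 1.0
  endloop
 endfacet
 facet normal -0.061 -0.674 0.736
  outer loop
   vertex 1.0 1.5 6.0
   vertex 0.0 0.5 5.0
   vertex 5.5 0.0 5.0
  endloop
 endfacet
 facet normal -0.775 0.609 0.166
  outer loop
   vertex 1.0 1.5 6.0
   vertex 1.5 3.5 1.0
   vertex 0.0 0.5 5.0
  endloop
 endfacet
 facet normal -0.765 0.620 0.172
  outer loop
   vertex 1.0 1.5 6.0
   vertex 3.5 5.0 4.5
   vertex 1.5 3.5 1.0
  endloop
 endfacet
 facet normal 0.242 0.081 0.967
  outer loop
   vertex 4.0 4.5 5.0
   vertex 1.0 1.5 6.0
   vertex 5.5 0.0 5.0
  endloop
 endfacet
 facet normal -0.267 0.535 0.802
  outer loop
   vertex 4.0 4.5 5.0
   vertex 3.5 5.0 4.5
   vertex 1.0 1.5 6.0
  endloop
 endfacet
 facet normal 0.830 0.277 -0.484
  outer loop
   vertex 4.0 4.5 5.0
   vertex 5.5 0.0 5.0
   vertex 2.5 2.0 1.0
  endloop
 endfacet
 facet normal 0.809 0.311 -0.498
  outer loop
   vertex 4.0 4.5 5.0
   vertex 2.5 2.0 1.0
   vertex 3.5 5.0 4.5
  endloop
 endfacet
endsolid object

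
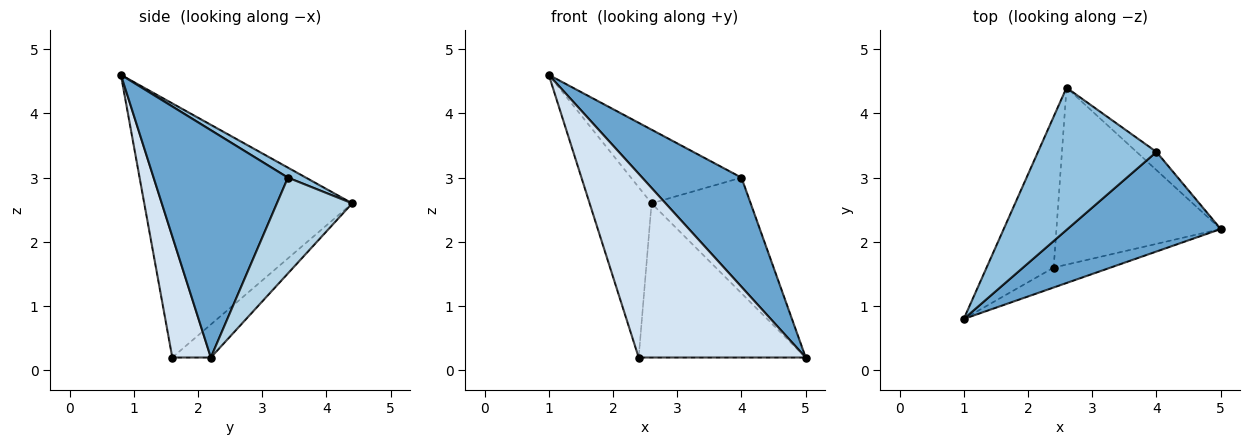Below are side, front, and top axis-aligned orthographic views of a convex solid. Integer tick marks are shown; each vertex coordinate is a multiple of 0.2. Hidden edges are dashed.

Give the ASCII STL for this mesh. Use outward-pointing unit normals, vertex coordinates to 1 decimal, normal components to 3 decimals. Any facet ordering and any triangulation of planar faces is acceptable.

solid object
 facet normal 0.707 -0.523 0.476
  outer loop
   vertex 4.0 3.4 3.0
   vertex 1.0 0.8 4.6
   vertex 5.0 2.2 0.2
  endloop
 endfacet
 facet normal 0.075 0.459 0.885
  outer loop
   vertex 4.0 3.4 3.0
   vertex 2.6 4.4 2.6
   vertex 1.0 0.8 4.6
  endloop
 endfacet
 facet normal 0.600 0.790 -0.124
  outer loop
   vertex 4.0 3.4 3.0
   vertex 5.0 2.2 0.2
   vertex 2.6 4.4 2.6
  endloop
 endfacet
 facet normal 0.224 -0.969 -0.105
  outer loop
   vertex 2.4 1.6 0.2
   vertex 5.0 2.2 0.2
   vertex 1.0 0.8 4.6
  endloop
 endfacet
 facet normal -0.929 0.277 -0.245
  outer loop
   vertex 2.4 1.6 0.2
   vertex 1.0 0.8 4.6
   vertex 2.6 4.4 2.6
  endloop
 endfacet
 facet normal -0.150 0.650 -0.745
  outer loop
   vertex 2.4 1.6 0.2
   vertex 2.6 4.4 2.6
   vertex 5.0 2.2 0.2
  endloop
 endfacet
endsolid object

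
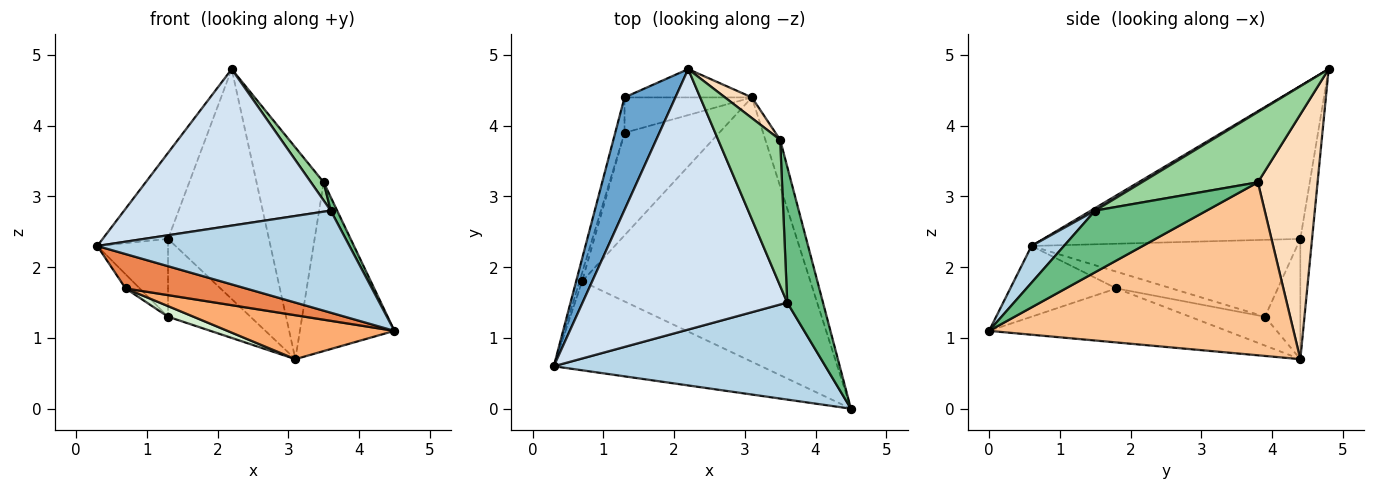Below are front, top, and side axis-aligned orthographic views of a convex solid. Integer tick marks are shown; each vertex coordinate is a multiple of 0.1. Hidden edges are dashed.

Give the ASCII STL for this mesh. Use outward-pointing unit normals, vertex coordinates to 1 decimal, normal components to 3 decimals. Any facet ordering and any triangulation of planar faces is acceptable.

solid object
 facet normal -0.922 0.235 0.307
  outer loop
   vertex 1.3 4.4 2.4
   vertex 0.3 0.6 2.3
   vertex 2.2 4.8 4.8
  endloop
 endfacet
 facet normal -0.115 0.986 -0.121
  outer loop
   vertex 1.3 4.4 2.4
   vertex 2.2 4.8 4.8
   vertex 3.1 4.4 0.7
  endloop
 endfacet
 facet normal 0.093 -0.722 0.686
  outer loop
   vertex 3.6 1.5 2.8
   vertex 0.3 0.6 2.3
   vertex 4.5 0.0 1.1
  endloop
 endfacet
 facet normal 0.011 -0.515 0.857
  outer loop
   vertex 3.6 1.5 2.8
   vertex 2.2 4.8 4.8
   vertex 0.3 0.6 2.3
  endloop
 endfacet
 facet normal -0.303 -0.343 -0.889
  outer loop
   vertex 0.7 1.8 1.7
   vertex 4.5 0.0 1.1
   vertex 0.3 0.6 2.3
  endloop
 endfacet
 facet normal -0.227 -0.160 -0.961
  outer loop
   vertex 0.7 1.8 1.7
   vertex 3.1 4.4 0.7
   vertex 4.5 0.0 1.1
  endloop
 endfacet
 facet normal 0.952 0.295 -0.081
  outer loop
   vertex 3.5 3.8 3.2
   vertex 4.5 0.0 1.1
   vertex 3.1 4.4 0.7
  endloop
 endfacet
 facet normal 0.663 0.745 0.073
  outer loop
   vertex 3.5 3.8 3.2
   vertex 3.1 4.4 0.7
   vertex 2.2 4.8 4.8
  endloop
 endfacet
 facet normal 0.864 -0.050 0.501
  outer loop
   vertex 3.5 3.8 3.2
   vertex 3.6 1.5 2.8
   vertex 4.5 0.0 1.1
  endloop
 endfacet
 facet normal 0.748 -0.082 0.659
  outer loop
   vertex 3.5 3.8 3.2
   vertex 2.2 4.8 4.8
   vertex 3.6 1.5 2.8
  endloop
 endfacet
 facet normal -0.364 0.848 -0.385
  outer loop
   vertex 1.3 3.9 1.3
   vertex 1.3 4.4 2.4
   vertex 3.1 4.4 0.7
  endloop
 endfacet
 facet normal -0.290 -0.098 -0.952
  outer loop
   vertex 1.3 3.9 1.3
   vertex 3.1 4.4 0.7
   vertex 0.7 1.8 1.7
  endloop
 endfacet
 facet normal -0.960 0.256 -0.116
  outer loop
   vertex 1.3 3.9 1.3
   vertex 0.3 0.6 2.3
   vertex 1.3 4.4 2.4
  endloop
 endfacet
 facet normal -0.958 0.246 -0.147
  outer loop
   vertex 1.3 3.9 1.3
   vertex 0.7 1.8 1.7
   vertex 0.3 0.6 2.3
  endloop
 endfacet
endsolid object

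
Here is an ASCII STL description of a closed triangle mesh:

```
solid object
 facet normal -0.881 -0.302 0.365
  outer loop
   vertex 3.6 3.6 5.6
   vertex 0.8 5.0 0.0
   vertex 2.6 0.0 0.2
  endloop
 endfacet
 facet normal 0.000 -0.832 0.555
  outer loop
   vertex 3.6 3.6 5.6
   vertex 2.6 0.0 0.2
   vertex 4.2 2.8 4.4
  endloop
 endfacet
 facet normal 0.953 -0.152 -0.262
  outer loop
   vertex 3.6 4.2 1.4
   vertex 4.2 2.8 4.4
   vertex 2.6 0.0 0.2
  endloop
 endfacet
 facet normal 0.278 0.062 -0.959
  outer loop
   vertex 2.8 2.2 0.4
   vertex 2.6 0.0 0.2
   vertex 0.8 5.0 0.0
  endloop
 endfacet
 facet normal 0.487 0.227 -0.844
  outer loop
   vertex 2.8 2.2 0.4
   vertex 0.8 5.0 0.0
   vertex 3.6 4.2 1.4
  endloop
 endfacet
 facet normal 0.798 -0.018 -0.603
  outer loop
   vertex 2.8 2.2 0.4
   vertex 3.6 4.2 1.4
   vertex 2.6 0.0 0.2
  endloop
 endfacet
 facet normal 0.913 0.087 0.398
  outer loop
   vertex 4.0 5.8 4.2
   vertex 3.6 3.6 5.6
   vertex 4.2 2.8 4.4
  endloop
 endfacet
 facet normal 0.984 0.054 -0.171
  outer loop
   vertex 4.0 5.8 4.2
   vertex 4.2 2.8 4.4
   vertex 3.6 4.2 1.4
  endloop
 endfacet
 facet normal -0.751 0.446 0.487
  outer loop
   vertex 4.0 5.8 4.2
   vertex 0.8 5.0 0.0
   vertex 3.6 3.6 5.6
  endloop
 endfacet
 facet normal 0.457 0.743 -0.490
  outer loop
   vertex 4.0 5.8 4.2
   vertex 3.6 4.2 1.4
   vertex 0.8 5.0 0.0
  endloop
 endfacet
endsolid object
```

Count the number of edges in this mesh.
15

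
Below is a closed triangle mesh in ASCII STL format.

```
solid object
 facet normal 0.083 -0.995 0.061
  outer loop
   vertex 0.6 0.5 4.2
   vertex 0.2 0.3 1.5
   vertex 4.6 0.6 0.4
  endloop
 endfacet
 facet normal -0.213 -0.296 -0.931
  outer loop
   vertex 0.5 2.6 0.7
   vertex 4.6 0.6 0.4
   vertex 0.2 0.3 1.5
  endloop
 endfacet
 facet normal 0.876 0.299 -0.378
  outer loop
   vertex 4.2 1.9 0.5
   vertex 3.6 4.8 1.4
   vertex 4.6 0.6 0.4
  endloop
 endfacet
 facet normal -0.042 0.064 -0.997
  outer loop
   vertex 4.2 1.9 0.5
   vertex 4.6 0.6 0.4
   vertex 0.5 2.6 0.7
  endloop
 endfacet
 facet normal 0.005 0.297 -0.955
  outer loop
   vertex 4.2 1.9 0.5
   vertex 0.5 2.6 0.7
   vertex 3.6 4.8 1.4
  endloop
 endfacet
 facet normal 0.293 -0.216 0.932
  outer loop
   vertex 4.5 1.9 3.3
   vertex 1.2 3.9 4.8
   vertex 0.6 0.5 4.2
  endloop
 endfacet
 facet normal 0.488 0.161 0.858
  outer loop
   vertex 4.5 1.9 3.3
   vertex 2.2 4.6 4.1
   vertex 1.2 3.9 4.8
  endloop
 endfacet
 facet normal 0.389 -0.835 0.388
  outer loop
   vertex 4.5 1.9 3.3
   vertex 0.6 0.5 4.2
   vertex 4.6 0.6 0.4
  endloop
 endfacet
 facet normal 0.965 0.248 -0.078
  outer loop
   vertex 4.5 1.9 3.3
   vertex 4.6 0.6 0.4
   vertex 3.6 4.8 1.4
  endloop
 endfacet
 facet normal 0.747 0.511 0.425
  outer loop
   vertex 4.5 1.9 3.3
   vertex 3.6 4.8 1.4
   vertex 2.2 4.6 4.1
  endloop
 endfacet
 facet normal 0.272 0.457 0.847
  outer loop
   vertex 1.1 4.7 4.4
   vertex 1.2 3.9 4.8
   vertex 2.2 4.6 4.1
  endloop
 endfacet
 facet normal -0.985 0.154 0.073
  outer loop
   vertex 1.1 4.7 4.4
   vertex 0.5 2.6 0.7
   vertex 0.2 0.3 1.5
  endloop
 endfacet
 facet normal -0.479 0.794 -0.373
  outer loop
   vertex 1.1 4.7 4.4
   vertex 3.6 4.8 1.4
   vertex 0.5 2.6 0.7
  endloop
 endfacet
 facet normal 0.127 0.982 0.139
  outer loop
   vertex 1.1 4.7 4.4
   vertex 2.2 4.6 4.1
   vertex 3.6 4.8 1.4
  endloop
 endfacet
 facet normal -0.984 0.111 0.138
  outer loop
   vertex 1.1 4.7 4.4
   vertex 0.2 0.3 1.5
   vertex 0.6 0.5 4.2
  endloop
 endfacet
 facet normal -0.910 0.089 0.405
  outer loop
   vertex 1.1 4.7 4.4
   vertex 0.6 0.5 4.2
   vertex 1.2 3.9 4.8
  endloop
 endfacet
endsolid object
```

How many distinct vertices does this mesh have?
10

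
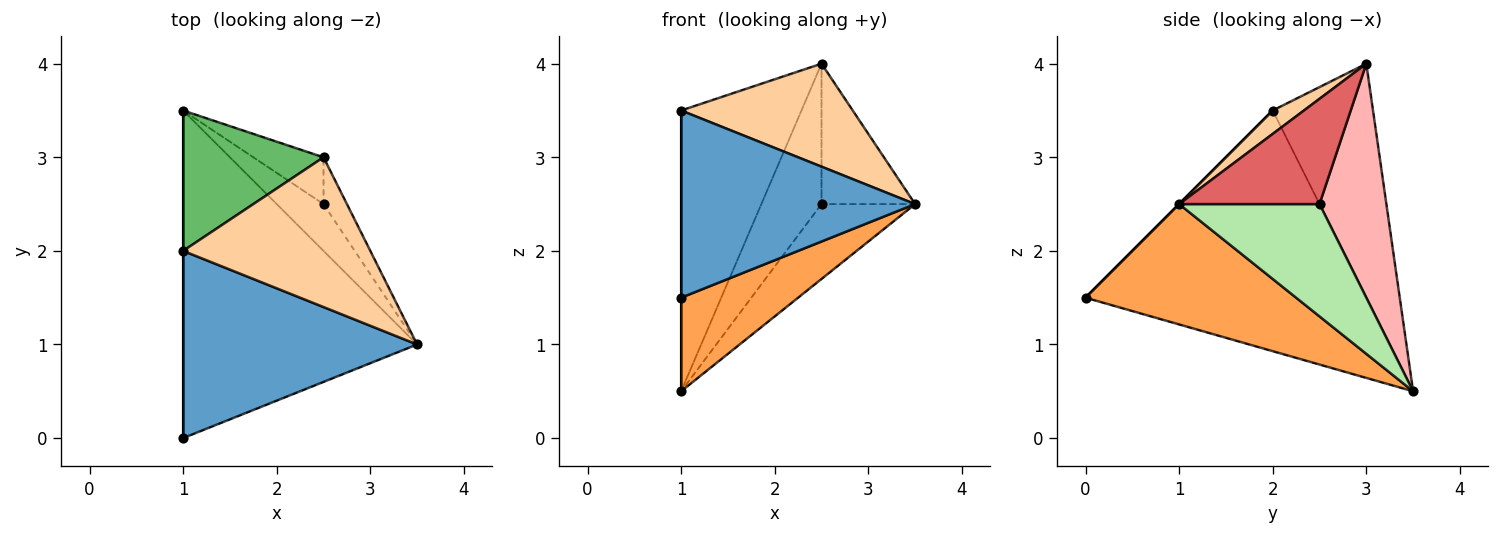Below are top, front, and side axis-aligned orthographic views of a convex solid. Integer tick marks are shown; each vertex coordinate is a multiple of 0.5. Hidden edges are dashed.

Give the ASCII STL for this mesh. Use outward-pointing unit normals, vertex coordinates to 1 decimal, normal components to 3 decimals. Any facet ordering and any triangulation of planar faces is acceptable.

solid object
 facet normal 0.000 -0.707 0.707
  outer loop
   vertex 1.0 0.0 1.5
   vertex 3.5 1.0 2.5
   vertex 1.0 2.0 3.5
  endloop
 endfacet
 facet normal -1.000 0.000 0.000
  outer loop
   vertex 1.0 3.5 0.5
   vertex 1.0 0.0 1.5
   vertex 1.0 2.0 3.5
  endloop
 endfacet
 facet normal 0.443 -0.246 -0.862
  outer loop
   vertex 1.0 3.5 0.5
   vertex 3.5 1.0 2.5
   vertex 1.0 0.0 1.5
  endloop
 endfacet
 facet normal 0.102 -0.564 0.820
  outer loop
   vertex 2.5 3.0 4.0
   vertex 1.0 2.0 3.5
   vertex 3.5 1.0 2.5
  endloop
 endfacet
 facet normal -0.598 0.717 0.359
  outer loop
   vertex 2.5 3.0 4.0
   vertex 1.0 3.5 0.5
   vertex 1.0 2.0 3.5
  endloop
 endfacet
 facet normal 0.786 0.524 -0.328
  outer loop
   vertex 2.5 2.5 2.5
   vertex 3.5 1.0 2.5
   vertex 1.0 3.5 0.5
  endloop
 endfacet
 facet normal 0.818 0.545 -0.182
  outer loop
   vertex 2.5 2.5 2.5
   vertex 2.5 3.0 4.0
   vertex 3.5 1.0 2.5
  endloop
 endfacet
 facet normal 0.725 0.653 -0.218
  outer loop
   vertex 2.5 2.5 2.5
   vertex 1.0 3.5 0.5
   vertex 2.5 3.0 4.0
  endloop
 endfacet
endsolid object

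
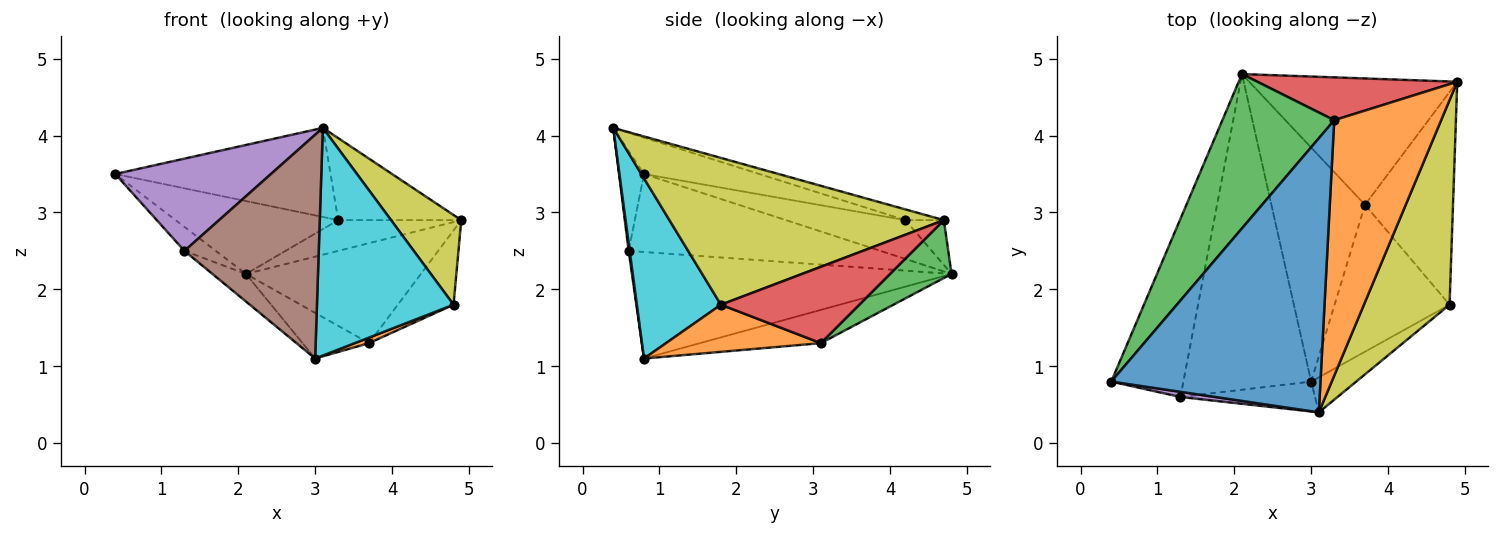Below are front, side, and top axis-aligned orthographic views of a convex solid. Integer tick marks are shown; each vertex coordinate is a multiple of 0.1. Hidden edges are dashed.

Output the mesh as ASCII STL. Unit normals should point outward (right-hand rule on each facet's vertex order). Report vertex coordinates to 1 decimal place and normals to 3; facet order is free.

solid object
 facet normal -0.163 0.305 0.938
  outer loop
   vertex 3.3 4.2 2.9
   vertex 0.4 0.8 3.5
   vertex 3.1 0.4 4.1
  endloop
 endfacet
 facet normal -0.095 0.304 0.948
  outer loop
   vertex 3.3 4.2 2.9
   vertex 3.1 0.4 4.1
   vertex 4.9 4.7 2.9
  endloop
 endfacet
 facet normal -0.299 0.408 0.863
  outer loop
   vertex 3.3 4.2 2.9
   vertex 2.1 4.8 2.2
   vertex 0.4 0.8 3.5
  endloop
 endfacet
 facet normal -0.179 0.574 0.799
  outer loop
   vertex 3.3 4.2 2.9
   vertex 4.9 4.7 2.9
   vertex 2.1 4.8 2.2
  endloop
 endfacet
 facet normal -0.158 -0.986 0.055
  outer loop
   vertex 1.3 0.6 2.5
   vertex 3.1 0.4 4.1
   vertex 0.4 0.8 3.5
  endloop
 endfacet
 facet normal 0.008 -0.991 -0.132
  outer loop
   vertex 1.3 0.6 2.5
   vertex 3.0 0.8 1.1
   vertex 3.1 0.4 4.1
  endloop
 endfacet
 facet normal -0.731 0.091 -0.676
  outer loop
   vertex 1.3 0.6 2.5
   vertex 0.4 0.8 3.5
   vertex 2.1 4.8 2.2
  endloop
 endfacet
 facet normal -0.639 0.067 -0.766
  outer loop
   vertex 1.3 0.6 2.5
   vertex 2.1 4.8 2.2
   vertex 3.0 0.8 1.1
  endloop
 endfacet
 facet normal 0.843 -0.216 0.492
  outer loop
   vertex 4.8 1.8 1.8
   vertex 4.9 4.7 2.9
   vertex 3.1 0.4 4.1
  endloop
 endfacet
 facet normal 0.520 -0.844 -0.130
  outer loop
   vertex 4.8 1.8 1.8
   vertex 3.1 0.4 4.1
   vertex 3.0 0.8 1.1
  endloop
 endfacet
 facet normal -0.329 0.181 -0.927
  outer loop
   vertex 3.7 3.1 1.3
   vertex 3.0 0.8 1.1
   vertex 2.1 4.8 2.2
  endloop
 endfacet
 facet normal 0.379 -0.035 -0.925
  outer loop
   vertex 3.7 3.1 1.3
   vertex 4.8 1.8 1.8
   vertex 3.0 0.8 1.1
  endloop
 endfacet
 facet normal 0.213 0.606 -0.766
  outer loop
   vertex 3.7 3.1 1.3
   vertex 2.1 4.8 2.2
   vertex 4.9 4.7 2.9
  endloop
 endfacet
 facet normal 0.634 0.255 -0.730
  outer loop
   vertex 3.7 3.1 1.3
   vertex 4.9 4.7 2.9
   vertex 4.8 1.8 1.8
  endloop
 endfacet
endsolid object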